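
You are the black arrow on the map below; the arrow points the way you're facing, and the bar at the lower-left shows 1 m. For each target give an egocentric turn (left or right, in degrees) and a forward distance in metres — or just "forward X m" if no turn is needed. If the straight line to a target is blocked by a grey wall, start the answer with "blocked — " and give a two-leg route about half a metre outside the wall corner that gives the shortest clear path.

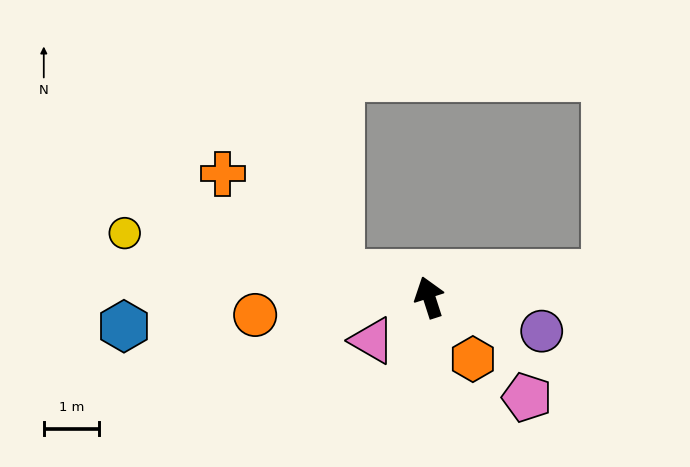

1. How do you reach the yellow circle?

turn left 60°, forward 5.6 m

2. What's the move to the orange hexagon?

turn right 163°, forward 1.4 m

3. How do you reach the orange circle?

turn left 78°, forward 3.2 m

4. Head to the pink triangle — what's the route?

turn left 109°, forward 1.3 m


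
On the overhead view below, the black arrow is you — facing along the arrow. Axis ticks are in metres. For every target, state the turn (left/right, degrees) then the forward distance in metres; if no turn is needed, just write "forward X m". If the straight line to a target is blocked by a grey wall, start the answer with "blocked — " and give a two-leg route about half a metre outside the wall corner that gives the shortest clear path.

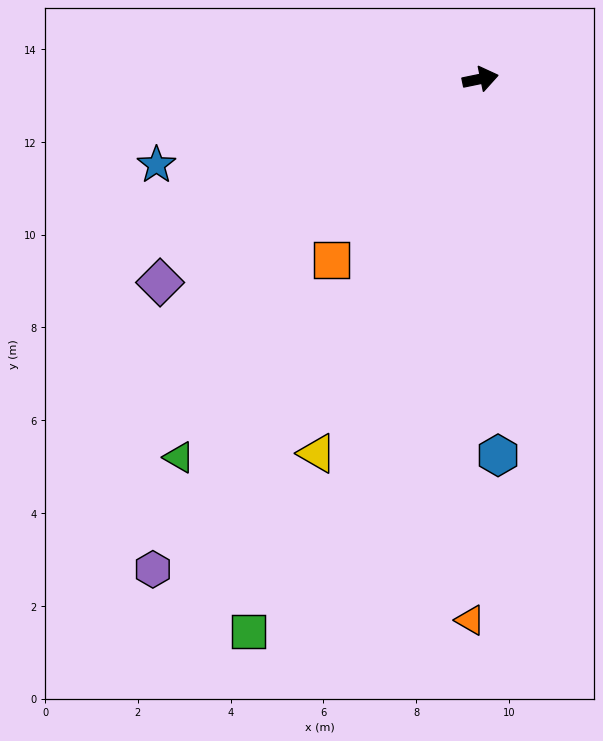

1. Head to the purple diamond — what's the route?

turn right 159°, forward 8.2 m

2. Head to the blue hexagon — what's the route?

turn right 99°, forward 8.1 m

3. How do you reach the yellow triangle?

turn right 125°, forward 8.8 m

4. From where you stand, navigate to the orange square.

turn right 141°, forward 5.1 m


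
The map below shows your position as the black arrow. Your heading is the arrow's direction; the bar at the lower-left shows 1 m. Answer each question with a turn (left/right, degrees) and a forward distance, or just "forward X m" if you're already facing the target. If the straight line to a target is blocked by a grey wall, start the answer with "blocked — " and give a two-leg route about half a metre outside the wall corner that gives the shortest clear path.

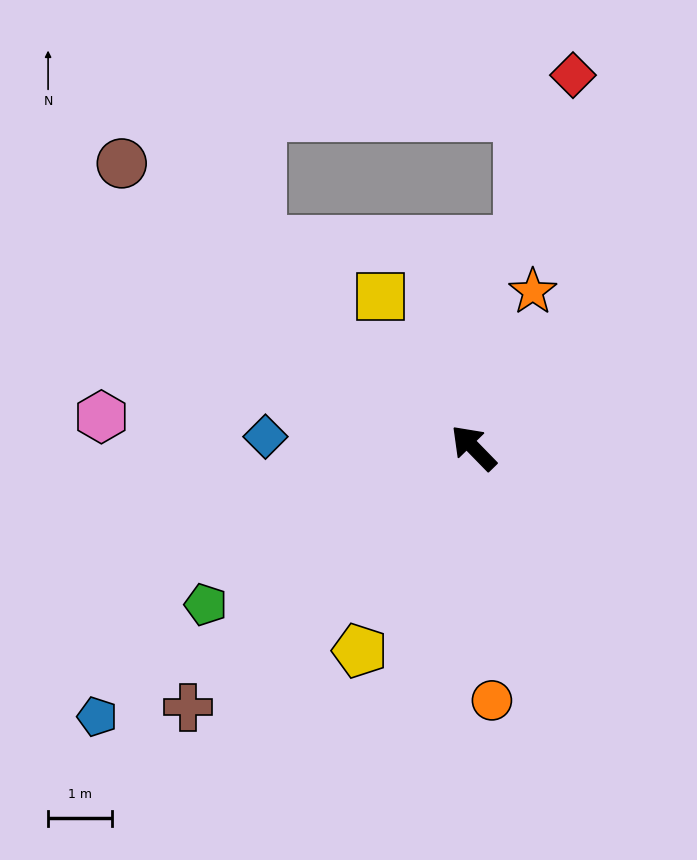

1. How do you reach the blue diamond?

turn left 43°, forward 3.3 m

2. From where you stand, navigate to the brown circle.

turn left 7°, forward 7.1 m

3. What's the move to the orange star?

turn right 65°, forward 2.6 m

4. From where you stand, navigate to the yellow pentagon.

turn left 106°, forward 3.7 m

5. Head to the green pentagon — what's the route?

turn left 76°, forward 4.9 m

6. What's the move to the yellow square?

turn right 13°, forward 2.8 m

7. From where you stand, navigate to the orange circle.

turn left 140°, forward 4.0 m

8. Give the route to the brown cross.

turn left 88°, forward 6.1 m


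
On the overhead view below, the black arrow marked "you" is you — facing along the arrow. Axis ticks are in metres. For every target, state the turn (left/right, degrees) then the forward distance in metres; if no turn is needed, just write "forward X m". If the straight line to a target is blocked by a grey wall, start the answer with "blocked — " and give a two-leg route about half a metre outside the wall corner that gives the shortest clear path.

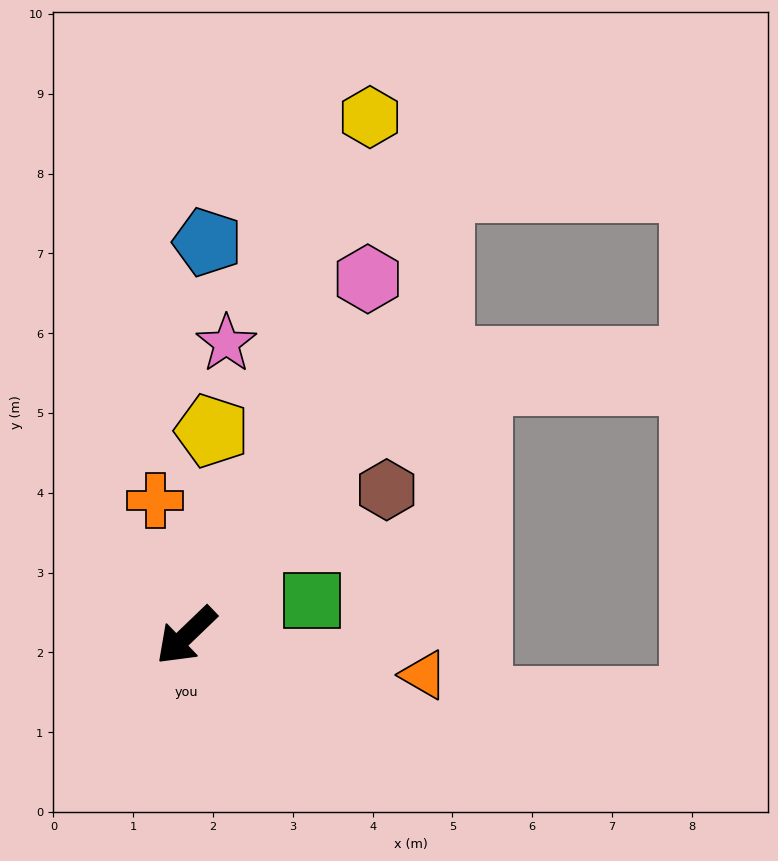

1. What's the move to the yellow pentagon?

turn right 141°, forward 2.6 m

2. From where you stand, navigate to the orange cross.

turn right 121°, forward 1.7 m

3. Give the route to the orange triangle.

turn left 127°, forward 3.0 m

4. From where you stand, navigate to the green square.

turn left 152°, forward 1.6 m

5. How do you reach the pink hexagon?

turn right 161°, forward 5.0 m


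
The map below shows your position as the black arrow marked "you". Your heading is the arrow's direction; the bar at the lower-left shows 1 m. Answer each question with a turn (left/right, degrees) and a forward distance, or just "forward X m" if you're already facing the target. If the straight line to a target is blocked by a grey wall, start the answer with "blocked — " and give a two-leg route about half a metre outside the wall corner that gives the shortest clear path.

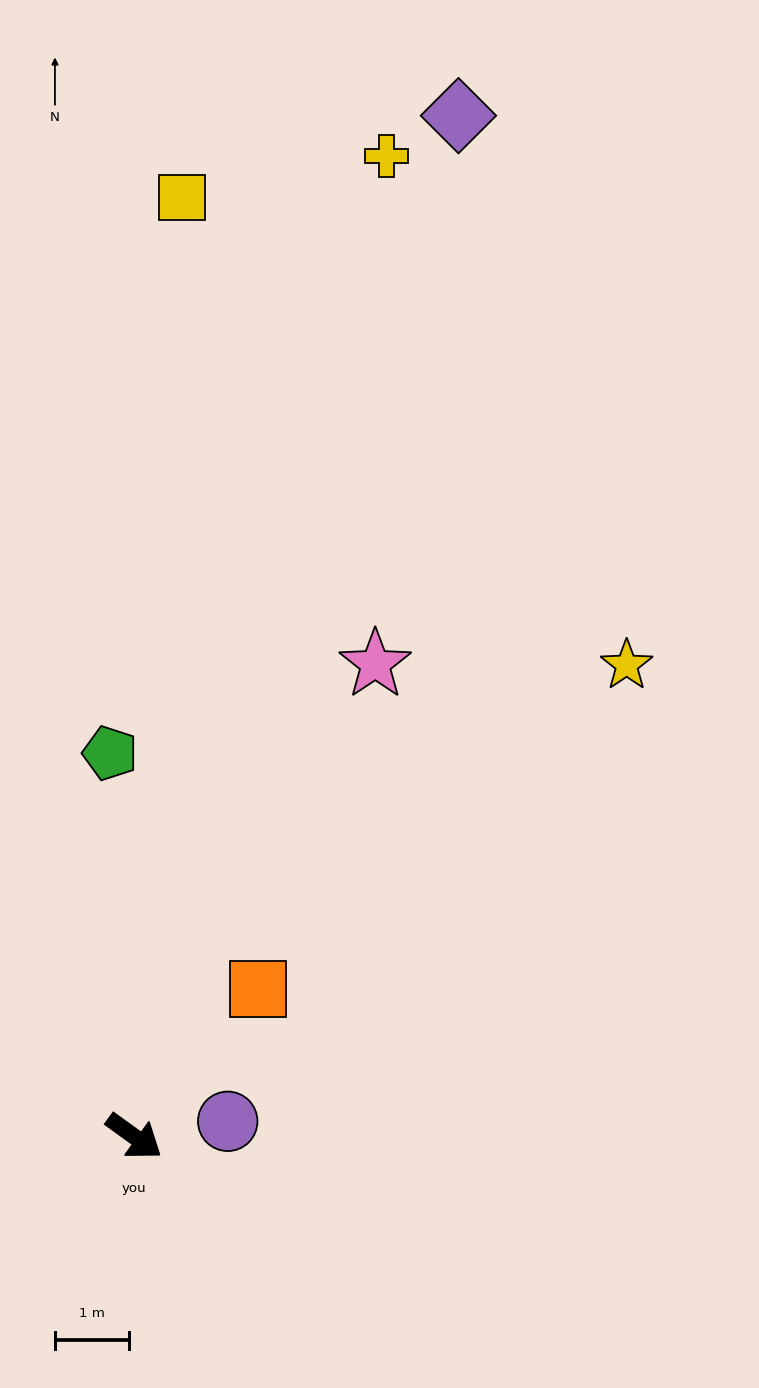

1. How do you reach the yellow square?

turn left 123°, forward 12.8 m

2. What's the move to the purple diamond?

turn left 108°, forward 14.5 m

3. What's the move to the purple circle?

turn left 45°, forward 1.3 m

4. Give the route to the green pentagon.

turn left 129°, forward 5.2 m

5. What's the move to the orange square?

turn left 86°, forward 2.6 m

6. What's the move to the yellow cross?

turn left 111°, forward 13.7 m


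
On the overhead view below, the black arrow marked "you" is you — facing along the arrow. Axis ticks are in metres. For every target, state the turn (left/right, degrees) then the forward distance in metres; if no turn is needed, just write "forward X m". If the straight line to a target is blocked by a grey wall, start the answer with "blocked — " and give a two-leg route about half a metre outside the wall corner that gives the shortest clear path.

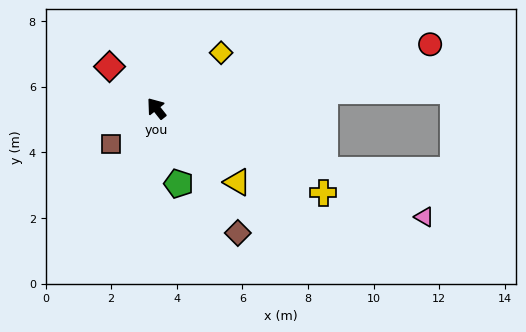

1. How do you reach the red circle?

turn right 115°, forward 8.6 m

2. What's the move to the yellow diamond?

turn right 88°, forward 2.6 m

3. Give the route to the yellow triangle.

turn right 171°, forward 3.3 m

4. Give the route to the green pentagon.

turn left 158°, forward 2.4 m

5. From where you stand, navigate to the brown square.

turn left 90°, forward 1.7 m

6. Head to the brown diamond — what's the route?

turn left 175°, forward 4.5 m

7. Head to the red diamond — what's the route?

turn left 10°, forward 1.9 m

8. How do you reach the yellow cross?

turn right 155°, forward 5.7 m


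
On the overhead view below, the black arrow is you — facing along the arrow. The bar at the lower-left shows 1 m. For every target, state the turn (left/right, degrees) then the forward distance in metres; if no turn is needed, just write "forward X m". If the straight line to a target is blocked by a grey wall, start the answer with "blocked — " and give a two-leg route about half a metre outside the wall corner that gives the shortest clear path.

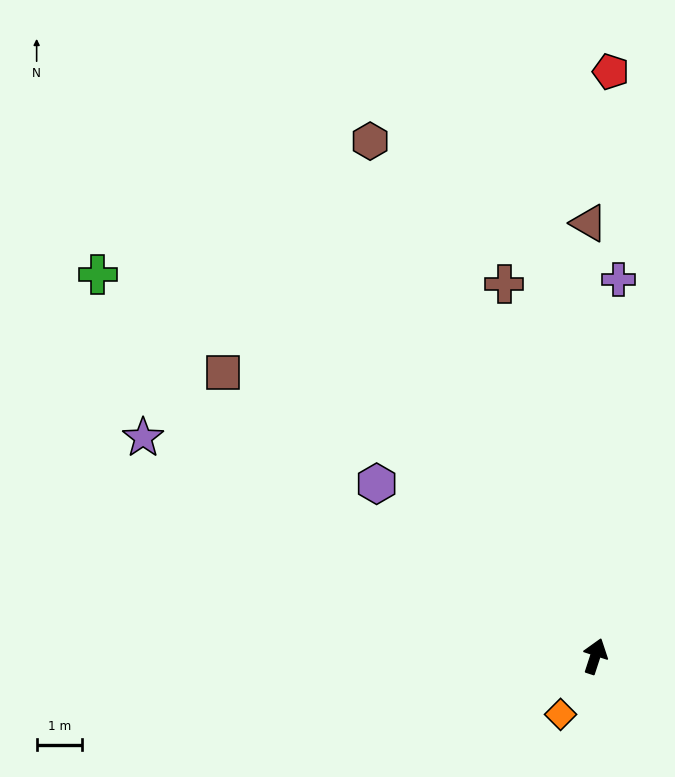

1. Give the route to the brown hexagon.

turn left 42°, forward 12.5 m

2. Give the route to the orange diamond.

turn left 167°, forward 1.5 m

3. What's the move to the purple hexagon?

turn left 70°, forward 6.2 m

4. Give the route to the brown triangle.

turn left 19°, forward 9.6 m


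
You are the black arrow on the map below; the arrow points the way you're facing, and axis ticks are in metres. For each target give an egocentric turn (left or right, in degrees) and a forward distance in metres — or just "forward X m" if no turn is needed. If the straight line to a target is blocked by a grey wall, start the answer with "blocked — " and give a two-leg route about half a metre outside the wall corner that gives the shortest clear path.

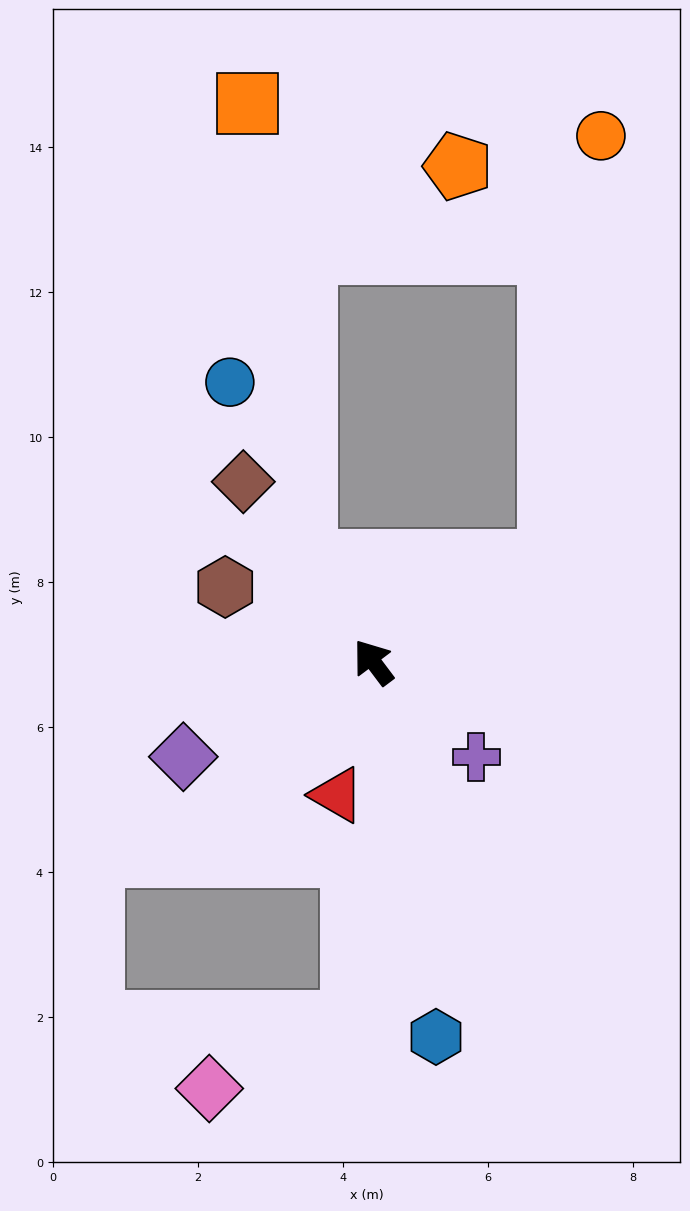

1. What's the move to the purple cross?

turn right 170°, forward 1.9 m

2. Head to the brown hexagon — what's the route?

turn left 26°, forward 2.3 m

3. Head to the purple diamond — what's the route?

turn left 80°, forward 2.9 m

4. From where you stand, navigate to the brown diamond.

forward 3.1 m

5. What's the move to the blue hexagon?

turn left 153°, forward 5.2 m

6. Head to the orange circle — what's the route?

blocked — turn right 97°, forward 2.8 m, then turn left 53°, forward 5.9 m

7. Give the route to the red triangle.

turn left 128°, forward 1.9 m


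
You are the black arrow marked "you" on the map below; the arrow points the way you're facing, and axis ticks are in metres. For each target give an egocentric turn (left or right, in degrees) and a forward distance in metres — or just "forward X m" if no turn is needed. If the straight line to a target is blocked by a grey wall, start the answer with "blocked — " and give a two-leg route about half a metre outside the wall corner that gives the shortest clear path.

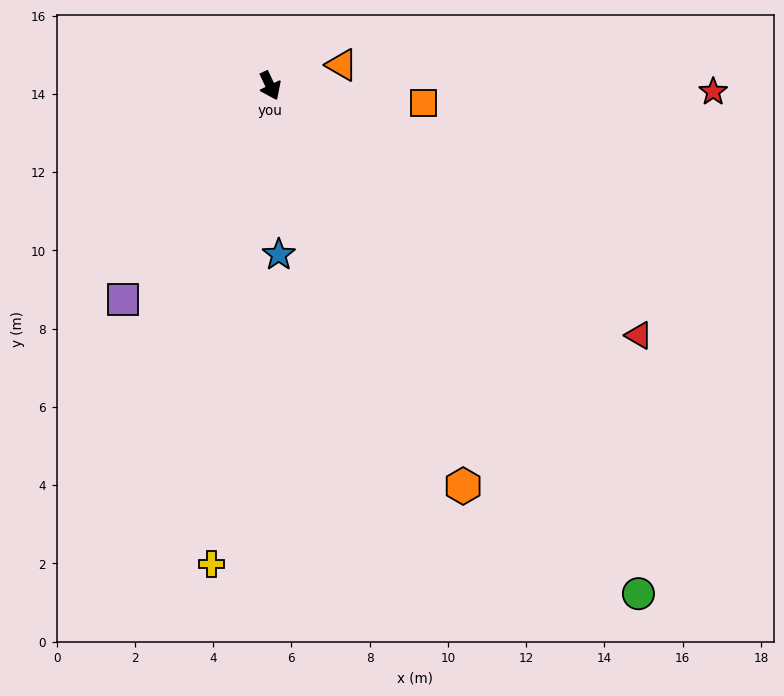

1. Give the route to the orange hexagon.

forward 11.4 m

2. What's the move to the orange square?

turn left 58°, forward 4.0 m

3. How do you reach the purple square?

turn right 60°, forward 6.6 m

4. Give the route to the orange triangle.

turn left 81°, forward 1.9 m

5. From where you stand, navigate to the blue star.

turn right 22°, forward 4.3 m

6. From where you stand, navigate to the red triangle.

turn left 31°, forward 11.4 m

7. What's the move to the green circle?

turn left 11°, forward 16.0 m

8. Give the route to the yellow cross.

turn right 32°, forward 12.3 m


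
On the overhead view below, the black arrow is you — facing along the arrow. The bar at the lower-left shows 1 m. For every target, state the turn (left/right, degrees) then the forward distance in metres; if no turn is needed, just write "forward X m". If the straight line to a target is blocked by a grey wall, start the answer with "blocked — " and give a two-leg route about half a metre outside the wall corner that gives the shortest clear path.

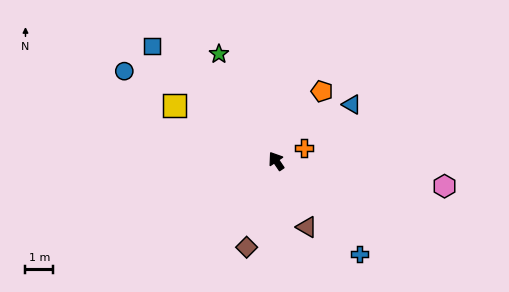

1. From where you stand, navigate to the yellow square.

turn left 27°, forward 4.2 m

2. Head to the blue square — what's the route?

turn left 13°, forward 6.1 m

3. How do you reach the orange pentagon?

turn right 67°, forward 3.0 m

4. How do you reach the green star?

turn right 6°, forward 4.4 m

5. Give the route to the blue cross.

turn right 172°, forward 4.5 m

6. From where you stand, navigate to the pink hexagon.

turn right 133°, forward 6.2 m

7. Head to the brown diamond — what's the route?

turn left 127°, forward 3.3 m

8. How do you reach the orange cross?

turn right 99°, forward 1.1 m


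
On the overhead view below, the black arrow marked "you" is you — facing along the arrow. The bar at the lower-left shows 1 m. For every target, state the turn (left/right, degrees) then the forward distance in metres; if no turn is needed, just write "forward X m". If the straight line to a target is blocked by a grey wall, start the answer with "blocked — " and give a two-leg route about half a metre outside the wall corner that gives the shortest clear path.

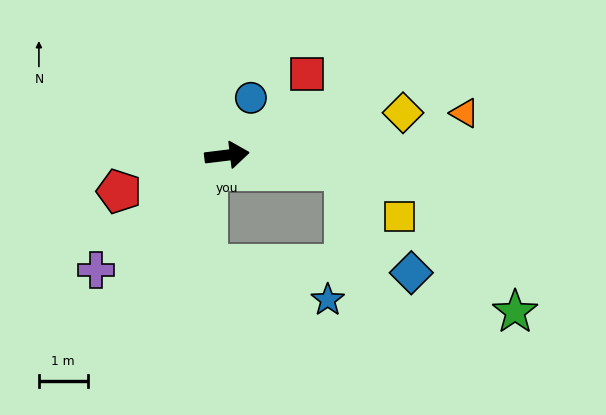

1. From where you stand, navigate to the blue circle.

turn left 60°, forward 1.3 m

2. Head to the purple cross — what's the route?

turn right 146°, forward 3.6 m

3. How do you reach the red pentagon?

turn right 168°, forward 2.3 m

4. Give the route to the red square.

turn left 38°, forward 2.4 m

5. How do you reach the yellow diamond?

turn left 7°, forward 3.7 m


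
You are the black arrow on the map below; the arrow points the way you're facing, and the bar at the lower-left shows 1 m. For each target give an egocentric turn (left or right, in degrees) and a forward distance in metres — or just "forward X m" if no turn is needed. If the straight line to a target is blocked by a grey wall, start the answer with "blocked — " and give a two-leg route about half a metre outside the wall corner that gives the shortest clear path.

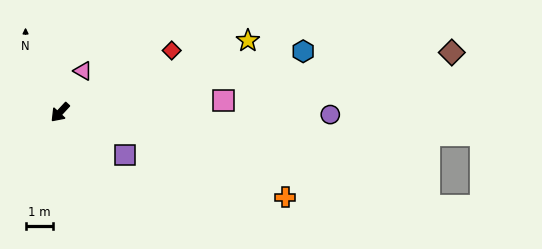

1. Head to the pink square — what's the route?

turn left 137°, forward 6.0 m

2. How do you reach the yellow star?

turn left 154°, forward 7.4 m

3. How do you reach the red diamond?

turn left 162°, forward 4.7 m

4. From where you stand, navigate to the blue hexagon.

turn left 147°, forward 9.2 m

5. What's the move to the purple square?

turn left 99°, forward 2.9 m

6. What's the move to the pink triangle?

turn right 166°, forward 1.7 m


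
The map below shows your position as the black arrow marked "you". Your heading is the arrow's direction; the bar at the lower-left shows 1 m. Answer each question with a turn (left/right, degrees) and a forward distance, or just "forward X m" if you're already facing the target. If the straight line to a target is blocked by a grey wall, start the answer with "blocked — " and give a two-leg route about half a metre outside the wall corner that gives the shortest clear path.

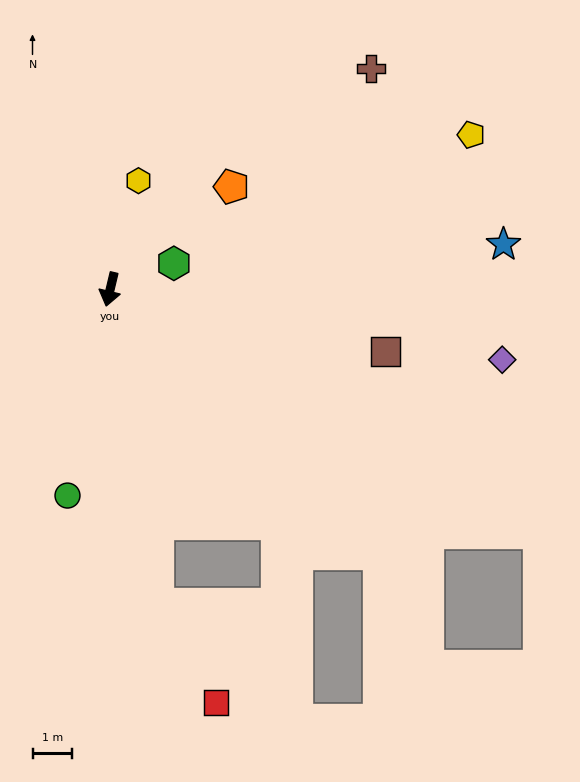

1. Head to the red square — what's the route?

blocked — turn left 22°, forward 8.1 m, then turn left 22°, forward 2.9 m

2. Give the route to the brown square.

turn left 91°, forward 7.2 m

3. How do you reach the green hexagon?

turn left 126°, forward 1.7 m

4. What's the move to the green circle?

forward 5.3 m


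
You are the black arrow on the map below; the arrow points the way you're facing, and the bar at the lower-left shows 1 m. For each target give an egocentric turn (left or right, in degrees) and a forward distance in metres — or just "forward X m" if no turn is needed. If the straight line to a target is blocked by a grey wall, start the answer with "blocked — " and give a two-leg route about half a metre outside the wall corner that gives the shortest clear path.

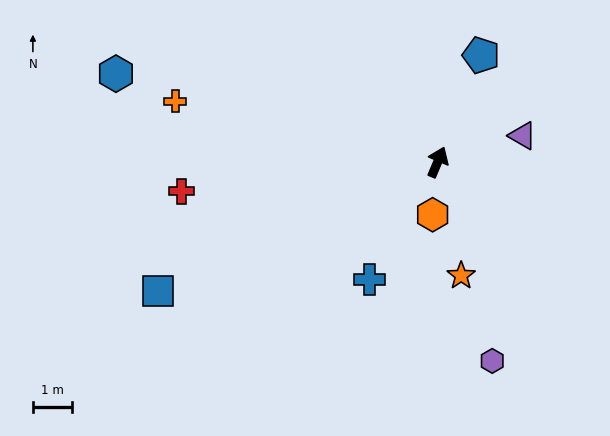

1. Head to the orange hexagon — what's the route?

turn right 163°, forward 1.4 m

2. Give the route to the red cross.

turn left 119°, forward 6.6 m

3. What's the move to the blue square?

turn left 138°, forward 7.9 m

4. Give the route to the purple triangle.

turn right 50°, forward 2.3 m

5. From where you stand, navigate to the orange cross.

turn left 100°, forward 6.9 m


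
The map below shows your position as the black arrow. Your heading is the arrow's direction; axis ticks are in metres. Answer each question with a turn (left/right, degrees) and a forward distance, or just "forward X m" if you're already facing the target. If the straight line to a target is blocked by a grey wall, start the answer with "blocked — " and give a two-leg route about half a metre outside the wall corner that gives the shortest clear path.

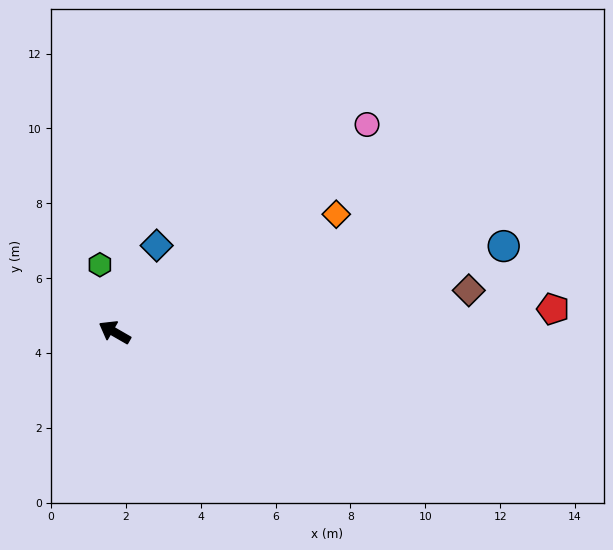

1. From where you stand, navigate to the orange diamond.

turn right 122°, forward 6.7 m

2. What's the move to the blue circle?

turn right 138°, forward 10.7 m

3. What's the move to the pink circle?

turn right 111°, forward 8.7 m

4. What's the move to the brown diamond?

turn right 143°, forward 9.5 m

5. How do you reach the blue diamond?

turn right 86°, forward 2.6 m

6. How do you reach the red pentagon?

turn right 147°, forward 11.7 m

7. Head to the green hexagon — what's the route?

turn right 48°, forward 1.8 m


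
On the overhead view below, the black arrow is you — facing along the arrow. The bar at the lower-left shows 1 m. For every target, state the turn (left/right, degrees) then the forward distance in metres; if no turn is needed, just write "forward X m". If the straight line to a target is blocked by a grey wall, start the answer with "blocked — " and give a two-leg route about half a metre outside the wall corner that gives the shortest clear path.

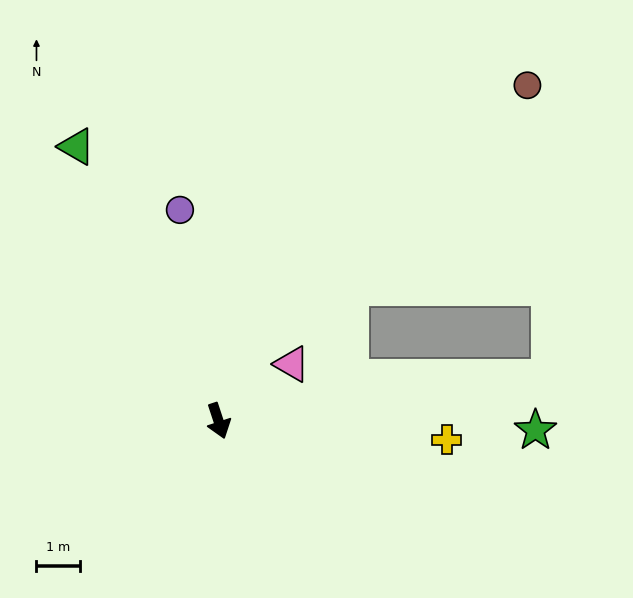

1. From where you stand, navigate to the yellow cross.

turn left 67°, forward 5.2 m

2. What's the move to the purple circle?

turn left 172°, forward 4.9 m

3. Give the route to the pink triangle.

turn left 110°, forward 2.1 m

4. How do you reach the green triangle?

turn right 171°, forward 7.0 m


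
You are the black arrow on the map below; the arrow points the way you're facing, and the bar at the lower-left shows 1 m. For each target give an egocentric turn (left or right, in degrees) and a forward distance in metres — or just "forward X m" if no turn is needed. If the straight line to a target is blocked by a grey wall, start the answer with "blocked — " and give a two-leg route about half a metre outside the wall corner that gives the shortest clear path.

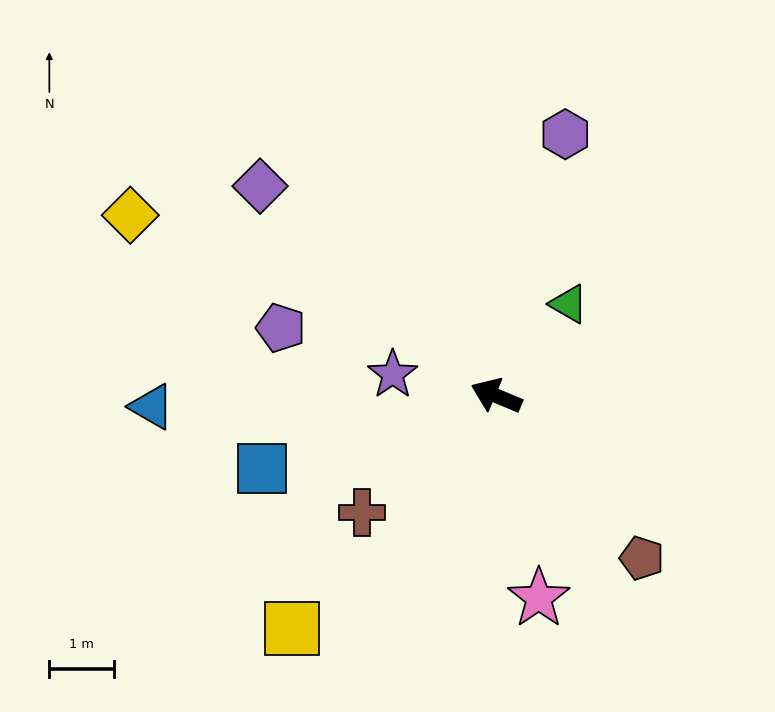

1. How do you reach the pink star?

turn left 125°, forward 3.2 m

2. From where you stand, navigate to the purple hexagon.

turn right 82°, forward 4.2 m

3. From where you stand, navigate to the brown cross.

turn left 64°, forward 2.7 m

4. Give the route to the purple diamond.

turn right 19°, forward 4.9 m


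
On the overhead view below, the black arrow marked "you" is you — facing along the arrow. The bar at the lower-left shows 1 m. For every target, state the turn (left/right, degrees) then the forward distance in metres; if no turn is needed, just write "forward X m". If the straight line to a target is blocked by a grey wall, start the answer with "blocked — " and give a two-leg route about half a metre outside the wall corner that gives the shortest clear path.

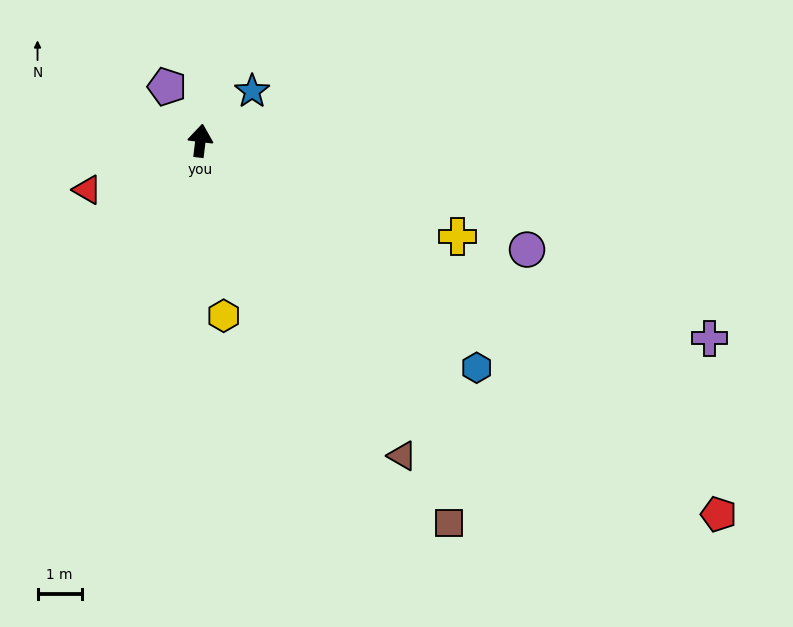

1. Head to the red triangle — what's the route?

turn left 120°, forward 2.8 m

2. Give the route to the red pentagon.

turn right 119°, forward 14.4 m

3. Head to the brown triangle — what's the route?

turn right 140°, forward 8.4 m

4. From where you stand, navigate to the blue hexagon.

turn right 122°, forward 8.1 m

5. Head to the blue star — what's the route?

turn right 39°, forward 1.6 m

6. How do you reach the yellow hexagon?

turn right 165°, forward 4.0 m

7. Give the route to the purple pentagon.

turn left 39°, forward 1.4 m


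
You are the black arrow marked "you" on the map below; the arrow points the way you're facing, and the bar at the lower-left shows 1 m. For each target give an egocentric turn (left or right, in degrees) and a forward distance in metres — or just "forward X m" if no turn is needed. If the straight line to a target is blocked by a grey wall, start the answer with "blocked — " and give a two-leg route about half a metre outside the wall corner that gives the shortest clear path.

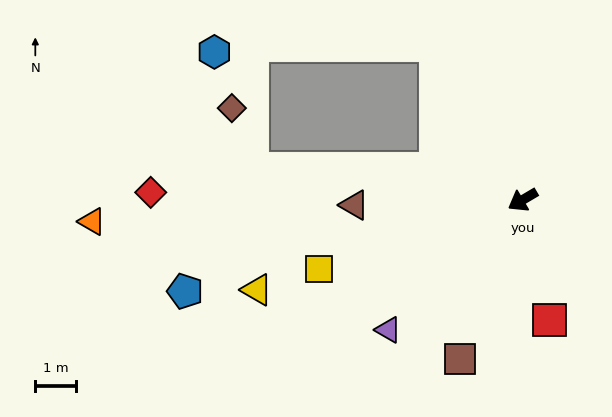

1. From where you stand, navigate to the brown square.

turn left 38°, forward 4.1 m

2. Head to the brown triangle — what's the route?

turn right 29°, forward 4.1 m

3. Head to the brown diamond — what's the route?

blocked — turn right 37°, forward 6.6 m, then turn right 66°, forward 1.6 m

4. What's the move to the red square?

turn left 72°, forward 3.0 m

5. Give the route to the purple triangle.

turn left 13°, forward 4.5 m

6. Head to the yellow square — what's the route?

turn right 12°, forward 5.2 m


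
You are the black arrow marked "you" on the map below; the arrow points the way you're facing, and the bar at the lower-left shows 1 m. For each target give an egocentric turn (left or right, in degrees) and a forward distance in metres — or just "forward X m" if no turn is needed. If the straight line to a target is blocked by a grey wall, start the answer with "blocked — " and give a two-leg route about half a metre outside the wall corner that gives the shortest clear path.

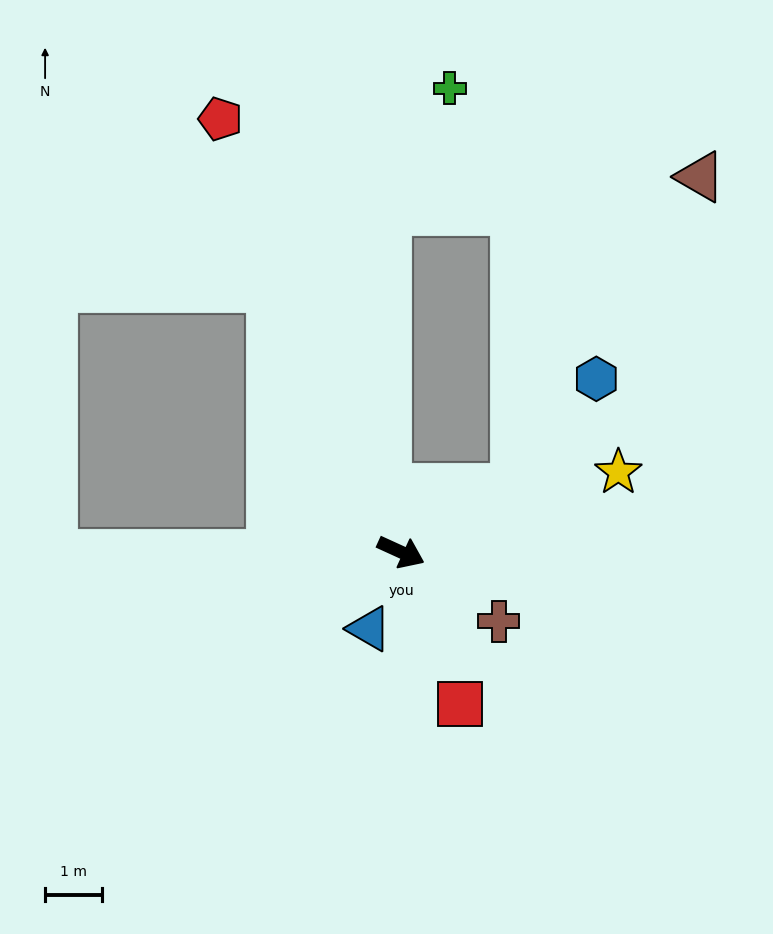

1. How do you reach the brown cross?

turn right 11°, forward 2.1 m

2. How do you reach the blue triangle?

turn right 88°, forward 1.5 m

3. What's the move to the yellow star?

turn left 45°, forward 4.1 m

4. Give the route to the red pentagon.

turn left 137°, forward 8.3 m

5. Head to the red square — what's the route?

turn right 44°, forward 2.9 m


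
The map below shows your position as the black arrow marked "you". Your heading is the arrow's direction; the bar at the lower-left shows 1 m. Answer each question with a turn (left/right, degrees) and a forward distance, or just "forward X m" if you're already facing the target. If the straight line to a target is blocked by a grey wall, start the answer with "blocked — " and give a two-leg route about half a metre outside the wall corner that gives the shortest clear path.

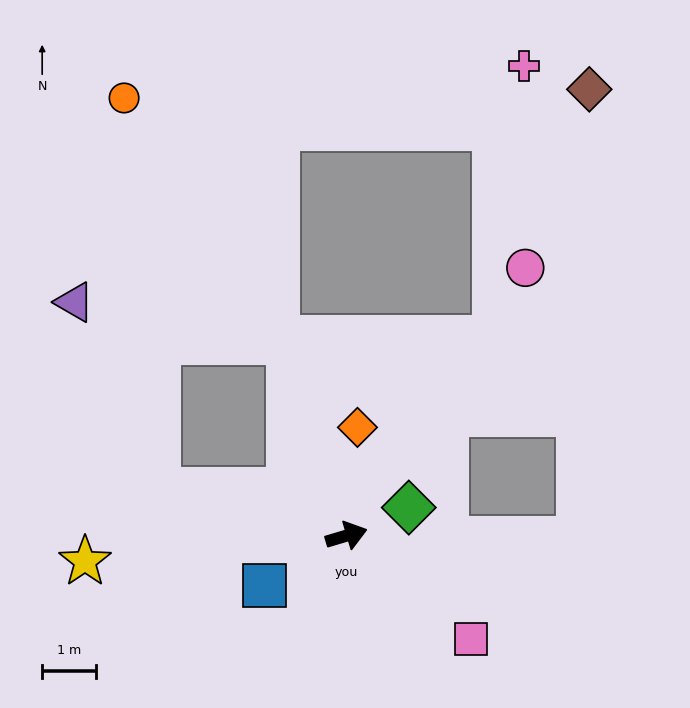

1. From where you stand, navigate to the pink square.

turn right 56°, forward 3.0 m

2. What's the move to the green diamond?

turn left 8°, forward 1.3 m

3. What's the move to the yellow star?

turn left 169°, forward 4.9 m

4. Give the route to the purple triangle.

blocked — turn left 150°, forward 3.6 m, then turn right 52°, forward 3.8 m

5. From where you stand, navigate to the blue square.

turn right 165°, forward 1.8 m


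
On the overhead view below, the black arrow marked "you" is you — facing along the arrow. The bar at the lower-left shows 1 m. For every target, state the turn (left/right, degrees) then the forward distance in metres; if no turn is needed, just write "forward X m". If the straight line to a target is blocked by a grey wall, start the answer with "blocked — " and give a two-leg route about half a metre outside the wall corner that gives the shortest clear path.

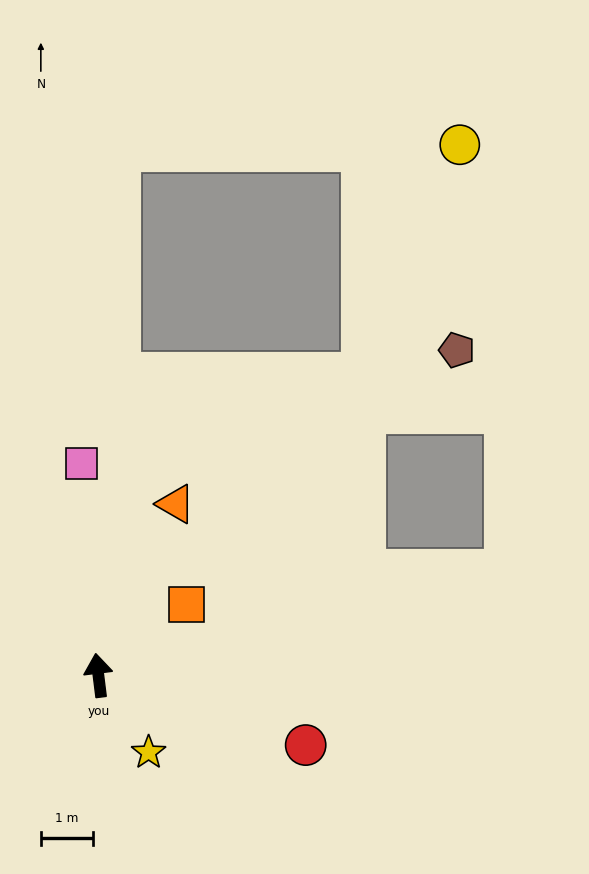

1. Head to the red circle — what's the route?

turn right 116°, forward 4.2 m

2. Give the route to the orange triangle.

turn right 31°, forward 3.6 m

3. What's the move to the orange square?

turn right 58°, forward 2.2 m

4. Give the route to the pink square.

turn right 2°, forward 4.1 m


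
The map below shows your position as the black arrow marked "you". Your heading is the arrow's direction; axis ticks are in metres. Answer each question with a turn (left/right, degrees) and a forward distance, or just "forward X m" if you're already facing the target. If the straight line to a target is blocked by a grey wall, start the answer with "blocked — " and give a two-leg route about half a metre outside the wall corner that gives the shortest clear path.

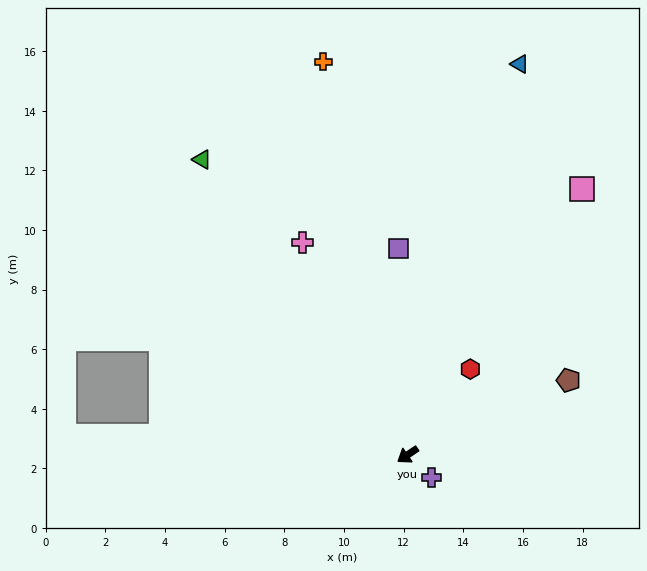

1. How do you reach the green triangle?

turn right 89°, forward 12.1 m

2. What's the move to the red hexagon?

turn right 160°, forward 3.6 m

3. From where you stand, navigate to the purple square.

turn right 122°, forward 6.9 m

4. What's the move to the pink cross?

turn right 98°, forward 7.9 m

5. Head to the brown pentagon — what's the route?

turn left 171°, forward 5.9 m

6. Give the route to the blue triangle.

turn right 140°, forward 13.6 m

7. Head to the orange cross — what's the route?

turn right 112°, forward 13.5 m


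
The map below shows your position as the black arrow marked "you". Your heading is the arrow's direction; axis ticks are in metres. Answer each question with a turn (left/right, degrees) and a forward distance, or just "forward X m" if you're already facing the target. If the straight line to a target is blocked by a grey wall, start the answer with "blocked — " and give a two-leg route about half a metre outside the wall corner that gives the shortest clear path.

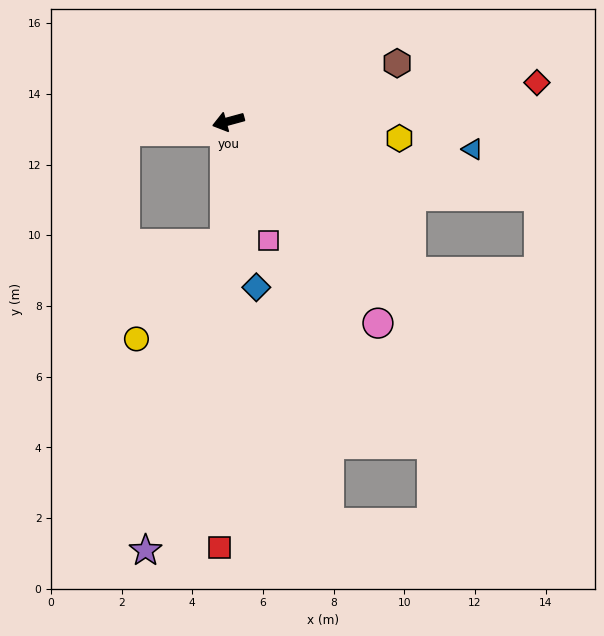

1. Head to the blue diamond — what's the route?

turn left 84°, forward 4.8 m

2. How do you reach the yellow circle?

blocked — turn left 73°, forward 3.5 m, then turn right 41°, forward 3.7 m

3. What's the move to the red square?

turn left 74°, forward 12.1 m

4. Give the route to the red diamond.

turn left 172°, forward 8.8 m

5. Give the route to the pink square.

turn left 93°, forward 3.6 m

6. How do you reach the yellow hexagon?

turn left 159°, forward 4.9 m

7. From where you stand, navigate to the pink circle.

turn left 111°, forward 7.1 m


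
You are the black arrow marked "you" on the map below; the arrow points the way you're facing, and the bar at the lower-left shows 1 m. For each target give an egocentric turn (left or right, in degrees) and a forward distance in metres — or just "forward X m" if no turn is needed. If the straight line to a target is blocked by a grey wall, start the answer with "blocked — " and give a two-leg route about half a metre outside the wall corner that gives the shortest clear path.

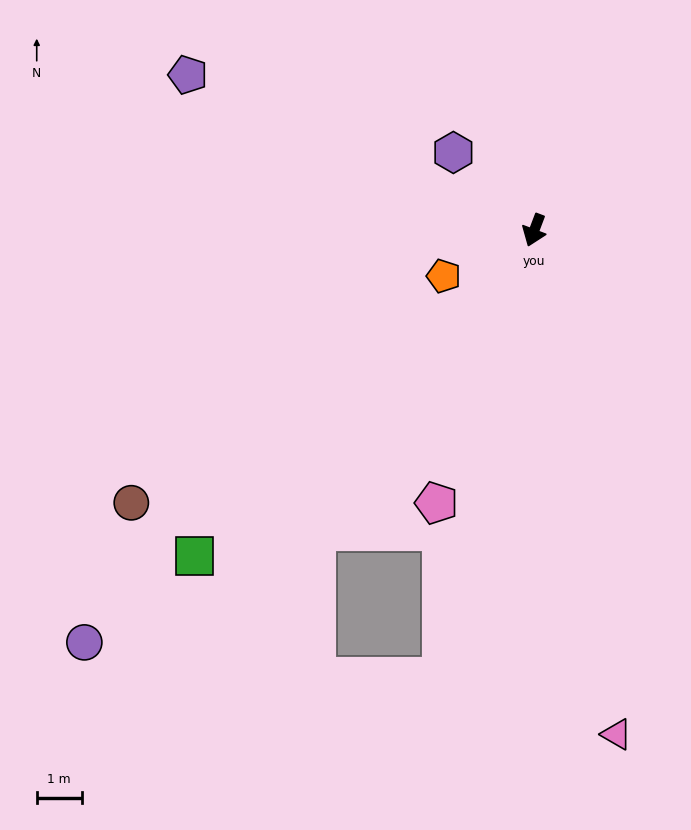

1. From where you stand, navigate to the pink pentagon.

forward 6.5 m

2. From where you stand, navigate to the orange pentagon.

turn right 42°, forward 2.3 m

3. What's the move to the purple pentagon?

turn right 93°, forward 8.5 m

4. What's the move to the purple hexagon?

turn right 113°, forward 2.5 m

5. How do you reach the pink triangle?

turn left 30°, forward 11.4 m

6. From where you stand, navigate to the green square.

turn right 25°, forward 10.5 m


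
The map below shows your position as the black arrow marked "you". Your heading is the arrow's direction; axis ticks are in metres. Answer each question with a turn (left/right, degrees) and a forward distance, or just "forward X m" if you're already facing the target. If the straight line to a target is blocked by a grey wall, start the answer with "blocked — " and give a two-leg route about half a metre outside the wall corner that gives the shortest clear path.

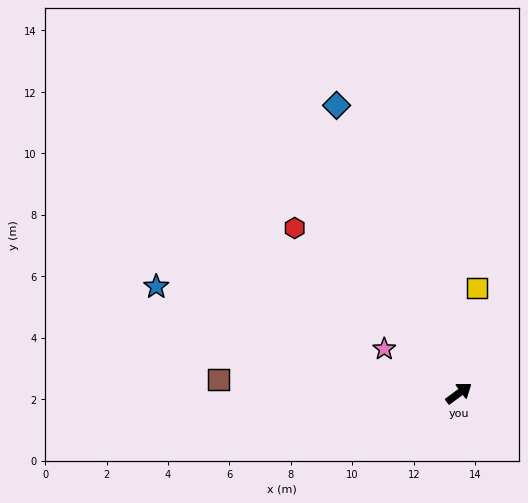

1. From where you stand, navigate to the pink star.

turn left 113°, forward 2.8 m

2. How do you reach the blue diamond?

turn left 77°, forward 10.2 m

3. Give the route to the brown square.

turn left 140°, forward 7.8 m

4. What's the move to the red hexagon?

turn left 98°, forward 7.6 m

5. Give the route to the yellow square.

turn left 44°, forward 3.5 m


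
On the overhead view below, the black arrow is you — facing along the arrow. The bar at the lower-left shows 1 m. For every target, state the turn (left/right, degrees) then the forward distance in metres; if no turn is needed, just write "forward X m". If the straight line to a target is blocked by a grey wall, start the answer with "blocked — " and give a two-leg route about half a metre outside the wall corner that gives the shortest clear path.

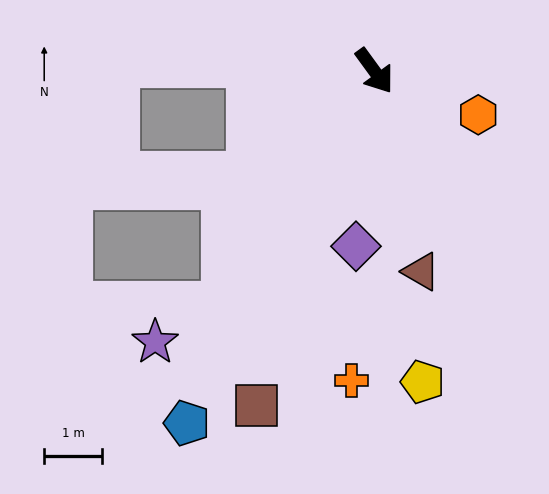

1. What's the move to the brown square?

turn right 56°, forward 6.1 m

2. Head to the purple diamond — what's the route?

turn right 42°, forward 3.0 m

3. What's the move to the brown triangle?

turn right 23°, forward 3.6 m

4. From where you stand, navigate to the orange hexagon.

turn left 31°, forward 1.9 m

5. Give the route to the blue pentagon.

turn right 64°, forward 6.9 m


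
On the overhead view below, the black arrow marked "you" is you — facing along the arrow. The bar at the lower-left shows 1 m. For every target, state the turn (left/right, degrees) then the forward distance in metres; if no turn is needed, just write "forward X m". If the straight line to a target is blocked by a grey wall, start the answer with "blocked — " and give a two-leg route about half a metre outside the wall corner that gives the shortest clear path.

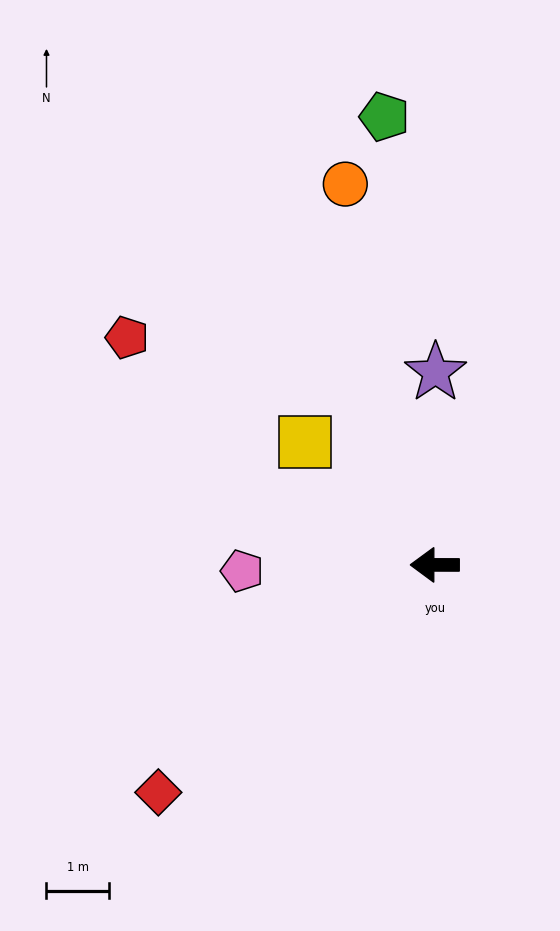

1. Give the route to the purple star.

turn right 90°, forward 3.1 m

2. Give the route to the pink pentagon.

forward 3.1 m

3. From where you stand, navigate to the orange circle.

turn right 77°, forward 6.3 m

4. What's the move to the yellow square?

turn right 43°, forward 2.9 m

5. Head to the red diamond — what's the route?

turn left 40°, forward 5.8 m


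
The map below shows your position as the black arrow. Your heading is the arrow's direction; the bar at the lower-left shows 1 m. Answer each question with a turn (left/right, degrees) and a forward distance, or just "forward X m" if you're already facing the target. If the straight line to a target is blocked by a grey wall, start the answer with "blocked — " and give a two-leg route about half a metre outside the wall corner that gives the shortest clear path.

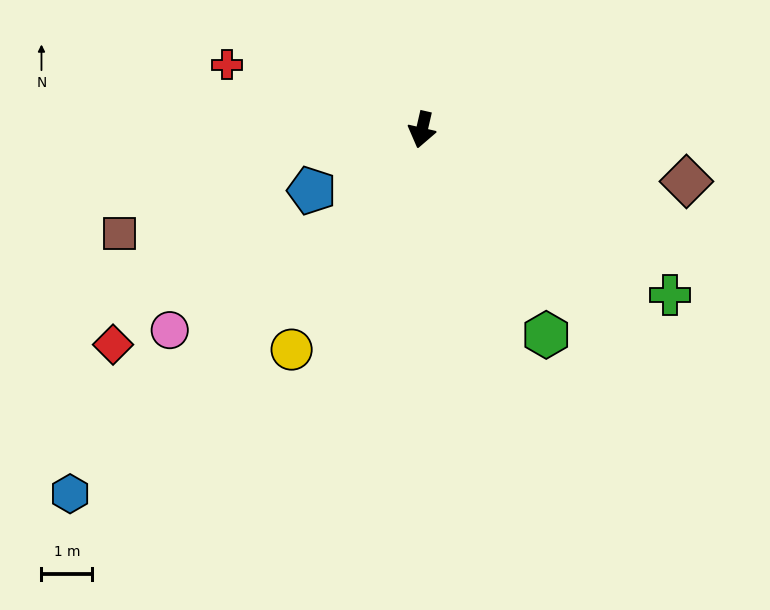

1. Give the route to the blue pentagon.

turn right 48°, forward 2.5 m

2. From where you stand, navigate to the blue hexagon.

turn right 31°, forward 9.9 m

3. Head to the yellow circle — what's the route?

turn right 18°, forward 5.0 m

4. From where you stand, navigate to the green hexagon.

turn left 44°, forward 4.7 m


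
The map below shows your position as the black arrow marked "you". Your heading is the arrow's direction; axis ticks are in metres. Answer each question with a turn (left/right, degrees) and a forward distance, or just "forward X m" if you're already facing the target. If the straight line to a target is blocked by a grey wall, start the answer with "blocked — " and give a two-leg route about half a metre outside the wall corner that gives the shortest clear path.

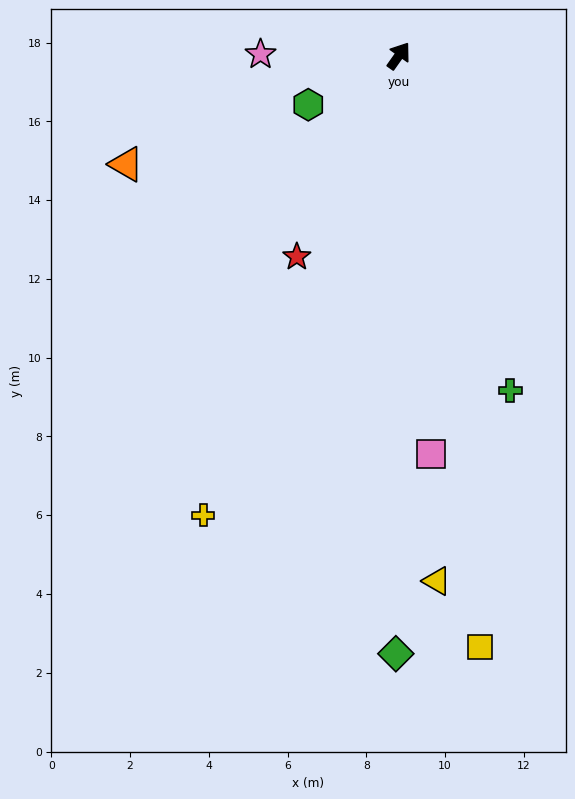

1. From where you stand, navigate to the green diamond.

turn right 145°, forward 15.2 m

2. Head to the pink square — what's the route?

turn right 140°, forward 10.1 m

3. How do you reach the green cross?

turn right 126°, forward 9.0 m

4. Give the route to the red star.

turn right 172°, forward 5.7 m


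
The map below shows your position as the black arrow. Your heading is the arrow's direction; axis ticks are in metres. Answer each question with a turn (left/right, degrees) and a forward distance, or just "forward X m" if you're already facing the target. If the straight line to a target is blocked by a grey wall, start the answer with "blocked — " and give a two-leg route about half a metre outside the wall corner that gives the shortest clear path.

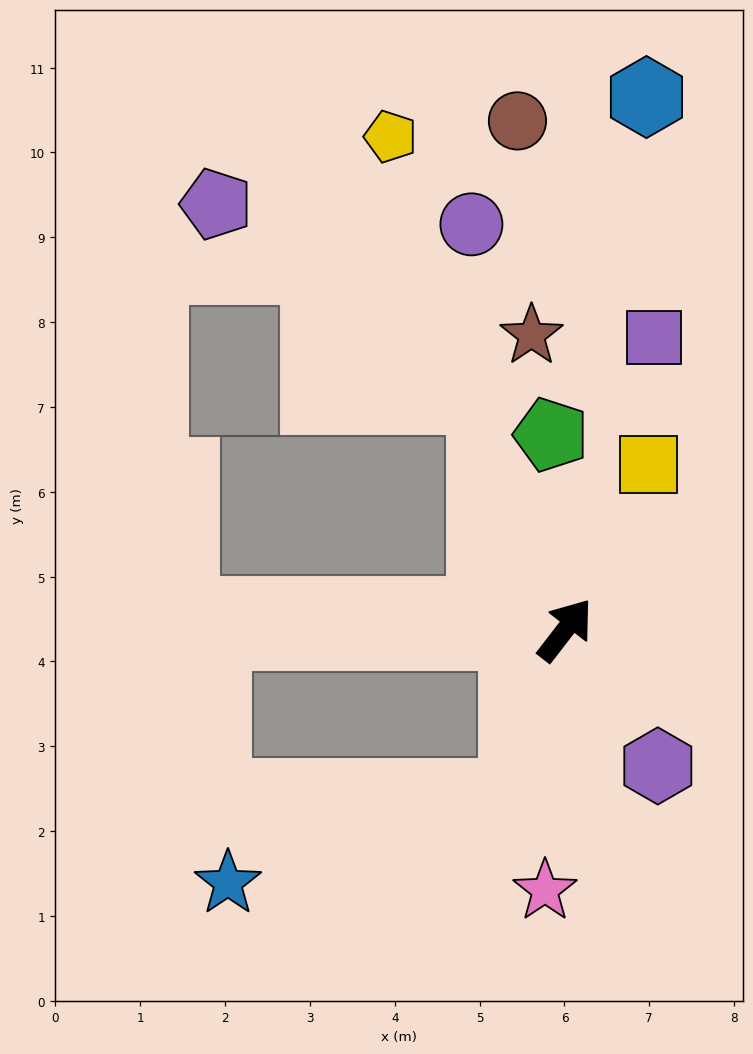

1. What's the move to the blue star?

blocked — turn right 159°, forward 2.0 m, then turn right 56°, forward 3.5 m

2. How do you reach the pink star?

turn right 147°, forward 3.1 m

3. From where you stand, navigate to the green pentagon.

turn left 42°, forward 2.3 m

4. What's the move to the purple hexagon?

turn right 108°, forward 1.9 m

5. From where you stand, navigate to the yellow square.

turn left 11°, forward 2.2 m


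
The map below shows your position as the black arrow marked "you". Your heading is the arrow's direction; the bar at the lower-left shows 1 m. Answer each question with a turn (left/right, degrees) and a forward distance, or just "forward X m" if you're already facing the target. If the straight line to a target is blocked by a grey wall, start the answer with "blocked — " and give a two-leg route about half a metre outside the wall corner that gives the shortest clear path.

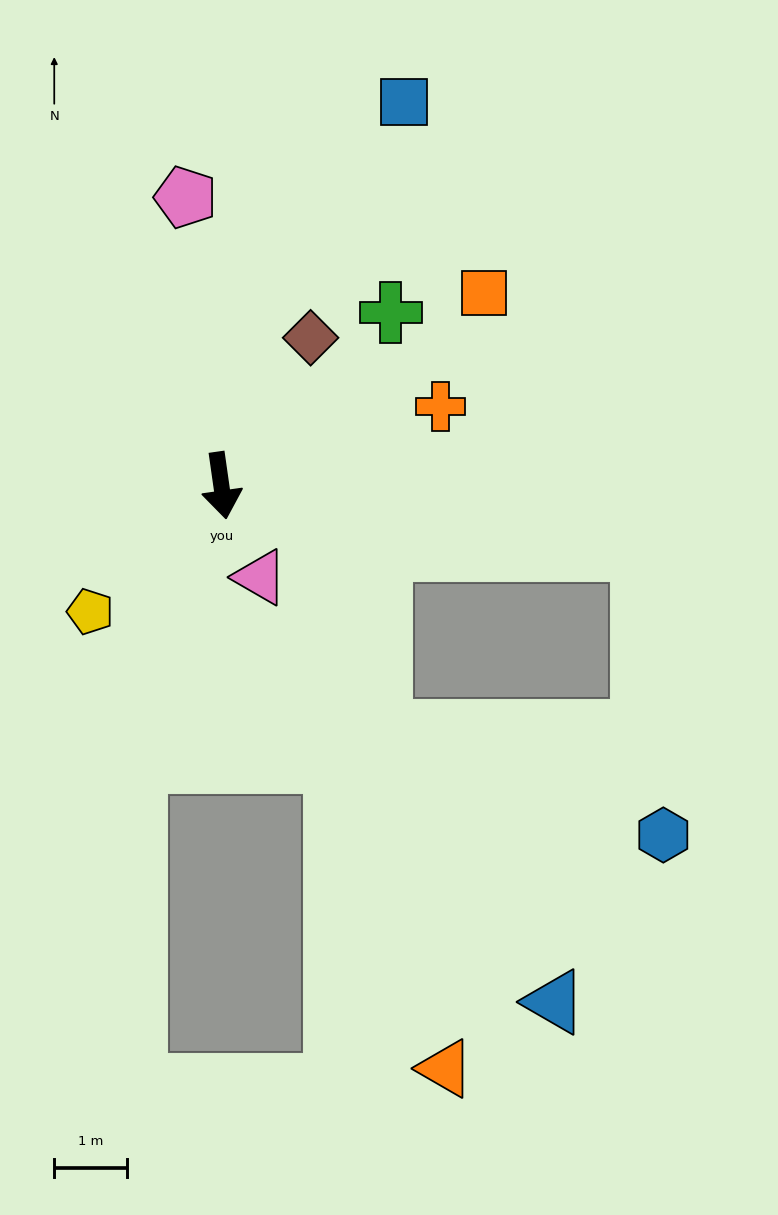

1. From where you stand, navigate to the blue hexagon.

blocked — turn left 73°, forward 5.8 m, then turn right 77°, forward 3.9 m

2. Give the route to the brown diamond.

turn left 141°, forward 2.4 m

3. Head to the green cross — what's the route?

turn left 127°, forward 3.3 m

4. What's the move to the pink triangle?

turn left 15°, forward 1.4 m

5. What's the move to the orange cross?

turn left 102°, forward 3.2 m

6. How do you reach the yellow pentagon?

turn right 54°, forward 2.5 m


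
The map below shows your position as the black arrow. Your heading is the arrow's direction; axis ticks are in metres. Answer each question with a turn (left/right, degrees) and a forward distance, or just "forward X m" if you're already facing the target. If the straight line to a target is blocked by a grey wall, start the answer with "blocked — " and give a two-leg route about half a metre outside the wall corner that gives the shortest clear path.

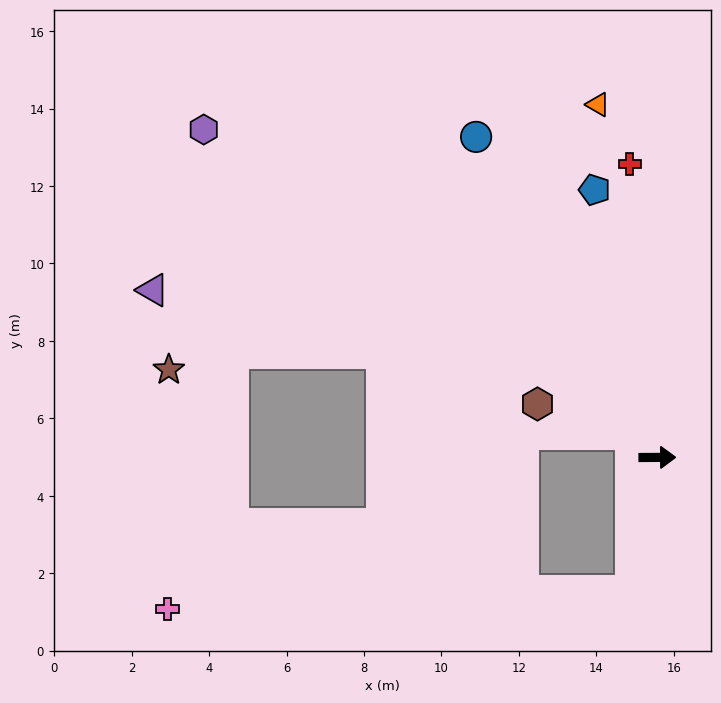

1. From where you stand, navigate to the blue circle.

turn left 119°, forward 9.5 m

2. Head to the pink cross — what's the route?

blocked — turn right 101°, forward 3.5 m, then turn right 77°, forward 12.0 m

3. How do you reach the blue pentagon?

turn left 103°, forward 7.1 m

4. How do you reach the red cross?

turn left 95°, forward 7.6 m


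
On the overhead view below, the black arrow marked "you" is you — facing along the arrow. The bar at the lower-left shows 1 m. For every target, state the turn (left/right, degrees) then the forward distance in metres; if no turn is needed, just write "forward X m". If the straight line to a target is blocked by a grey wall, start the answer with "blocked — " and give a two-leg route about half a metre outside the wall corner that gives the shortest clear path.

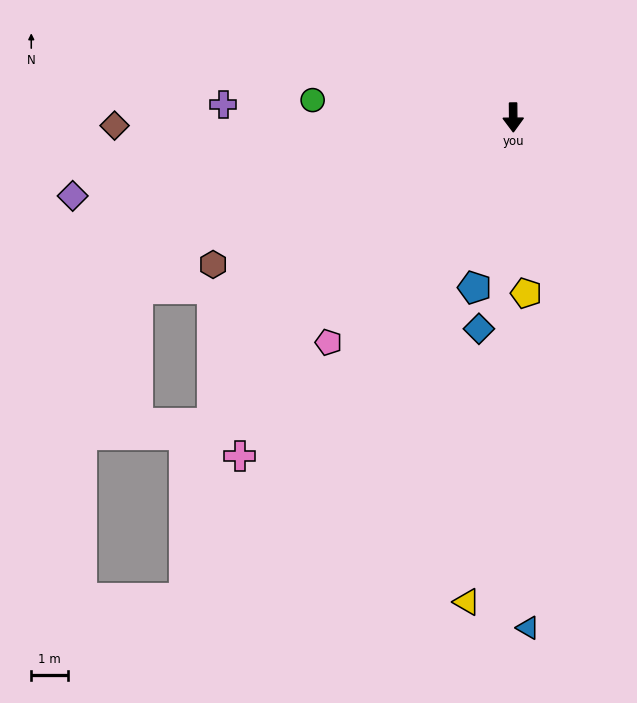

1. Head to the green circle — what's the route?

turn right 95°, forward 5.5 m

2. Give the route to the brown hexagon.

turn right 64°, forward 9.2 m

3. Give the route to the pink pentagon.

turn right 40°, forward 8.0 m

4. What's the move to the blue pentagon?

turn right 13°, forward 4.8 m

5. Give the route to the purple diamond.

turn right 80°, forward 12.3 m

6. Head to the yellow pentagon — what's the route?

turn left 4°, forward 4.8 m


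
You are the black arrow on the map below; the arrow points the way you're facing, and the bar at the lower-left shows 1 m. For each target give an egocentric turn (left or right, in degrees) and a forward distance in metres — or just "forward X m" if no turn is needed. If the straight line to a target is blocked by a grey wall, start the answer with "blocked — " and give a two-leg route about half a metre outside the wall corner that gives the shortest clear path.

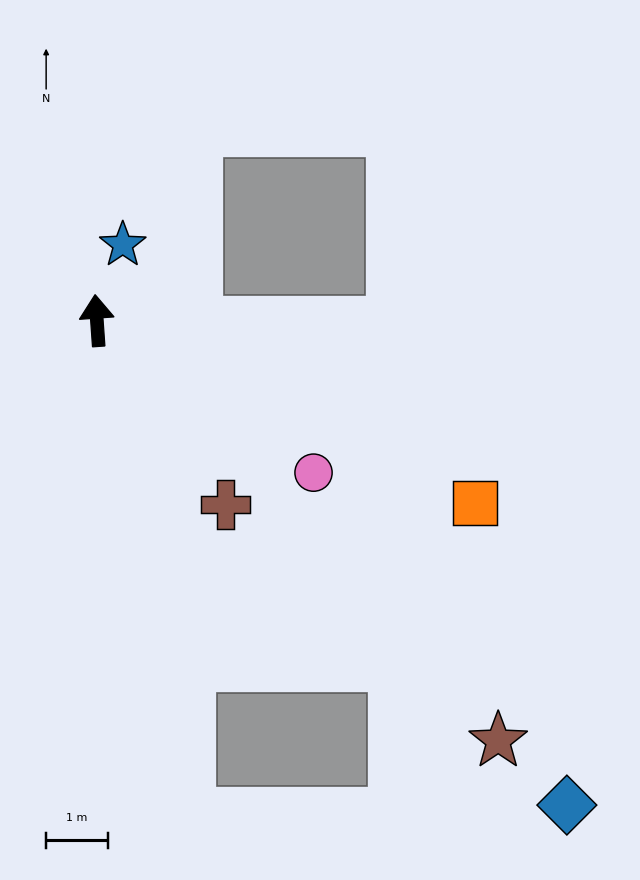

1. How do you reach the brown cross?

turn right 149°, forward 3.6 m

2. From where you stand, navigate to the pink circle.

turn right 129°, forward 4.3 m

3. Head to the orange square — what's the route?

turn right 120°, forward 6.8 m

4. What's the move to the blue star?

turn right 23°, forward 1.3 m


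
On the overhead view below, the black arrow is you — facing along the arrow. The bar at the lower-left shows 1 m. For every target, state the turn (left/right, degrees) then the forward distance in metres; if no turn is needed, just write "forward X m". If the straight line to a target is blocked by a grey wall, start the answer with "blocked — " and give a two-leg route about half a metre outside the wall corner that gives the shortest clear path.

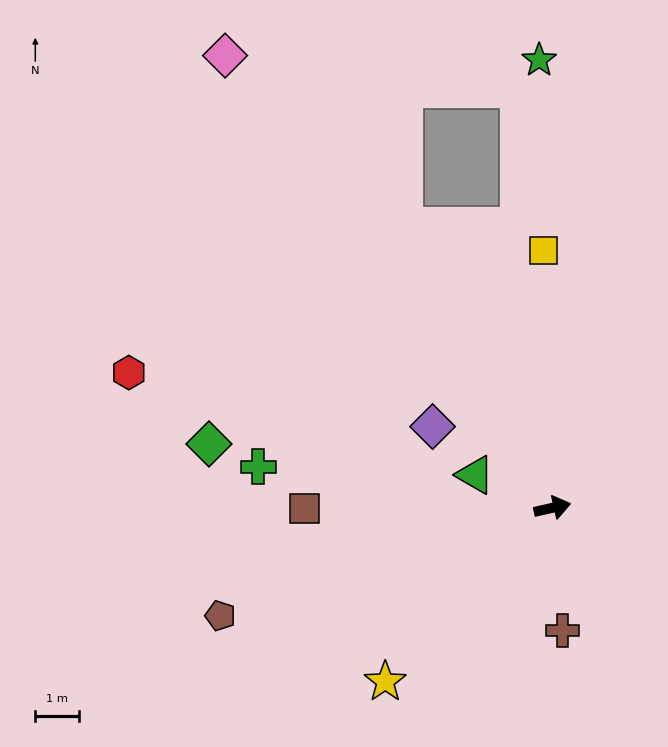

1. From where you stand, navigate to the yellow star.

turn right 147°, forward 5.5 m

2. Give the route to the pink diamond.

turn left 113°, forward 12.8 m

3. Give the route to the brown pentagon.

turn right 175°, forward 8.0 m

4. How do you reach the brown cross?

turn right 98°, forward 2.8 m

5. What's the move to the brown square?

turn left 167°, forward 5.7 m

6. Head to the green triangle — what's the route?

turn left 144°, forward 1.9 m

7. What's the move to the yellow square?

turn left 79°, forward 5.9 m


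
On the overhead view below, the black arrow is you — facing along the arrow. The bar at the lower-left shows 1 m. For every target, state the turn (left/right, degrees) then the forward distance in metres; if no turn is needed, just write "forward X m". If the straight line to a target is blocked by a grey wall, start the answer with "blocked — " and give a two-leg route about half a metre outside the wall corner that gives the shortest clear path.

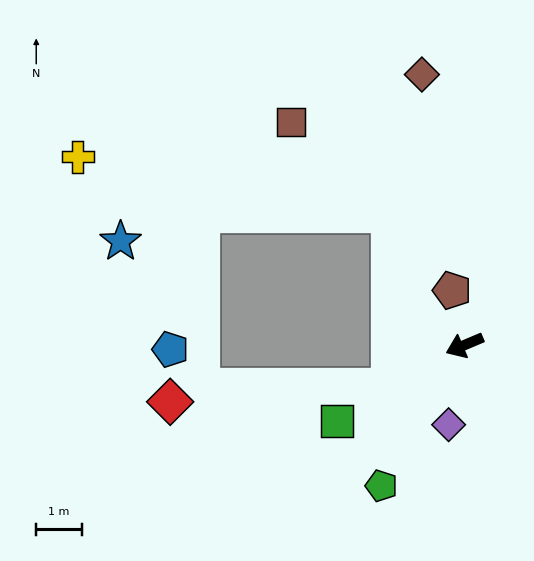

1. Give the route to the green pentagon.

turn left 37°, forward 3.6 m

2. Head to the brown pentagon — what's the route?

turn right 100°, forward 1.2 m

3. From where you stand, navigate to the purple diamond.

turn left 56°, forward 1.8 m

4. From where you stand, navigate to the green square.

turn left 8°, forward 3.3 m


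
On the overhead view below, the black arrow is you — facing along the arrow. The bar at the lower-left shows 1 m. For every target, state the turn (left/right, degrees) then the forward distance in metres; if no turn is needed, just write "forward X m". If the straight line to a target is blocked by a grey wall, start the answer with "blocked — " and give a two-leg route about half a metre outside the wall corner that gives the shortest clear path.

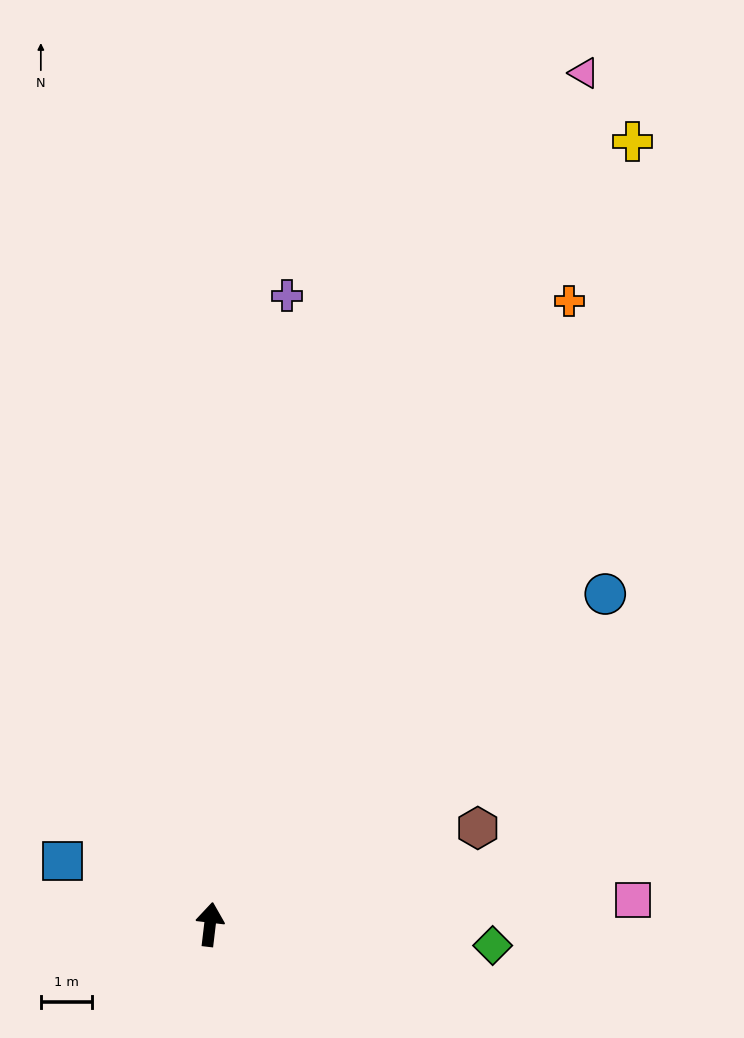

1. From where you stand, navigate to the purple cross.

forward 12.4 m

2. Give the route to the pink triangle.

turn right 17°, forward 18.3 m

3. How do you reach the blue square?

turn left 74°, forward 3.2 m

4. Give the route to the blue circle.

turn right 43°, forward 10.1 m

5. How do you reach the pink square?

turn right 80°, forward 8.3 m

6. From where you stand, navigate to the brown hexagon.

turn right 63°, forward 5.6 m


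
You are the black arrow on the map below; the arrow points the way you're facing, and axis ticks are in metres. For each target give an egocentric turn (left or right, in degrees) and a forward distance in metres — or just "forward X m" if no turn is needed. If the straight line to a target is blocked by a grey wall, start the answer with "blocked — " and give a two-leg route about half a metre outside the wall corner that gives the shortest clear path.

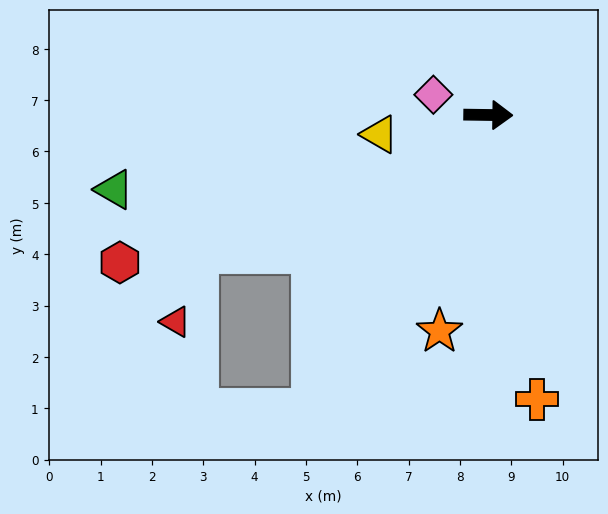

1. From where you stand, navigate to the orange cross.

turn right 80°, forward 5.6 m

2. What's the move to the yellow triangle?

turn right 169°, forward 2.2 m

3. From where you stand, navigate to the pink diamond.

turn left 161°, forward 1.1 m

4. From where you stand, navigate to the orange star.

turn right 102°, forward 4.3 m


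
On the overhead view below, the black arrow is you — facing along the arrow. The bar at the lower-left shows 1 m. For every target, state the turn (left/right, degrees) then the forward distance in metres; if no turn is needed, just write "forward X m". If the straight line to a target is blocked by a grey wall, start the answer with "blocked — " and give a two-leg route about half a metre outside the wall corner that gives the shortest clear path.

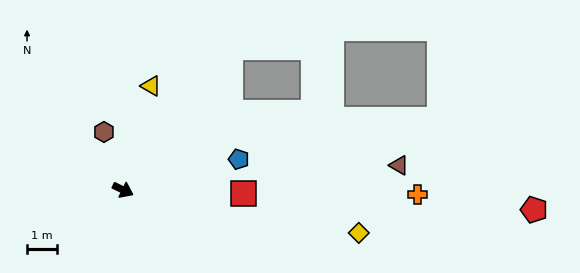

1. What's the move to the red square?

turn left 24°, forward 4.0 m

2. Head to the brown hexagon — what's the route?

turn left 134°, forward 2.0 m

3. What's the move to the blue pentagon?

turn left 41°, forward 4.0 m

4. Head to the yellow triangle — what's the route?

turn left 101°, forward 3.6 m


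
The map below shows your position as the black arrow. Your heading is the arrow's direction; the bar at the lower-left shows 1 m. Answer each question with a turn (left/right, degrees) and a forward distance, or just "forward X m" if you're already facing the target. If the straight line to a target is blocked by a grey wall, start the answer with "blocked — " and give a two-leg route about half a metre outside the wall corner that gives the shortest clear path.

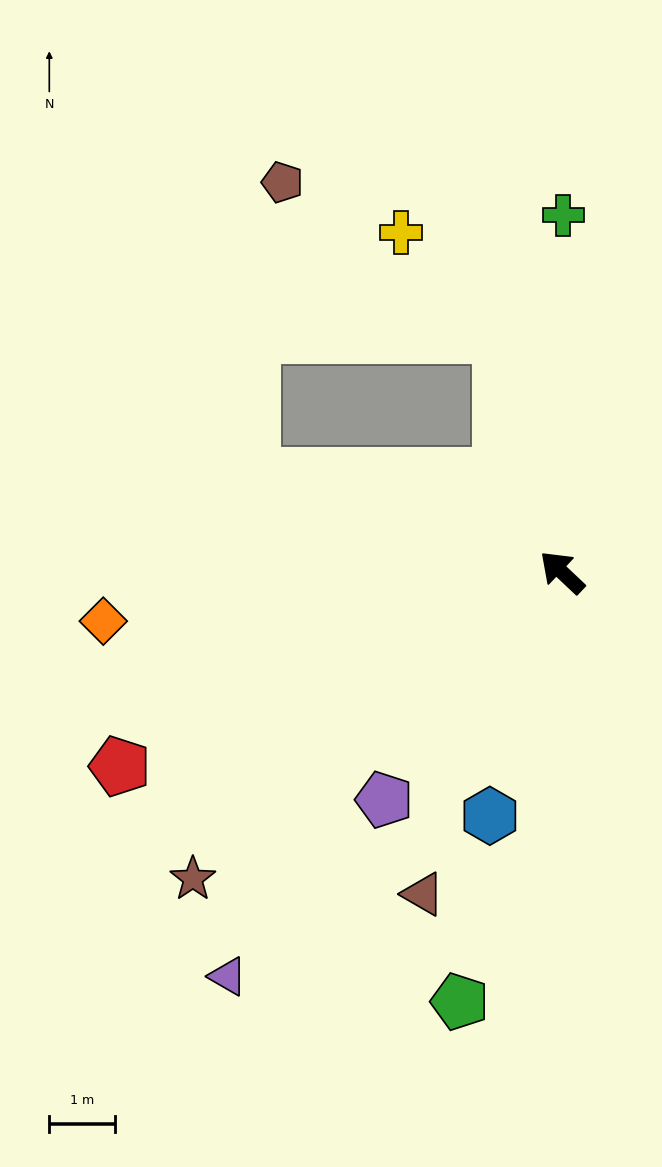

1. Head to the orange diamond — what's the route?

turn left 49°, forward 7.1 m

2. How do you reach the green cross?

turn right 47°, forward 5.5 m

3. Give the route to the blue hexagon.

turn left 117°, forward 3.9 m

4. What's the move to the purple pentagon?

turn left 95°, forward 4.4 m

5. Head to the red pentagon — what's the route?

turn left 67°, forward 7.4 m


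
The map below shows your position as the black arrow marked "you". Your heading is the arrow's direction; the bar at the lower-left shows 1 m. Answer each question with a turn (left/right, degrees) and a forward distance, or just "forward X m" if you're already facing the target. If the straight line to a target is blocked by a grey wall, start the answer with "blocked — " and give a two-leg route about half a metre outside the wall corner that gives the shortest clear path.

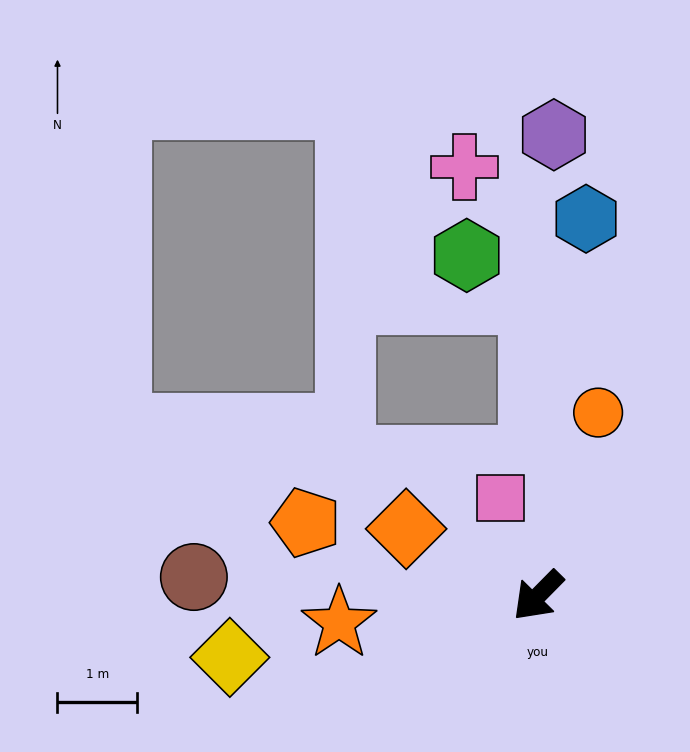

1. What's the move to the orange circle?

turn right 154°, forward 2.4 m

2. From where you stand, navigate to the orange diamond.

turn right 72°, forward 1.9 m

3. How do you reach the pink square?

turn right 114°, forward 1.3 m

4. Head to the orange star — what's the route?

turn right 38°, forward 2.5 m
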